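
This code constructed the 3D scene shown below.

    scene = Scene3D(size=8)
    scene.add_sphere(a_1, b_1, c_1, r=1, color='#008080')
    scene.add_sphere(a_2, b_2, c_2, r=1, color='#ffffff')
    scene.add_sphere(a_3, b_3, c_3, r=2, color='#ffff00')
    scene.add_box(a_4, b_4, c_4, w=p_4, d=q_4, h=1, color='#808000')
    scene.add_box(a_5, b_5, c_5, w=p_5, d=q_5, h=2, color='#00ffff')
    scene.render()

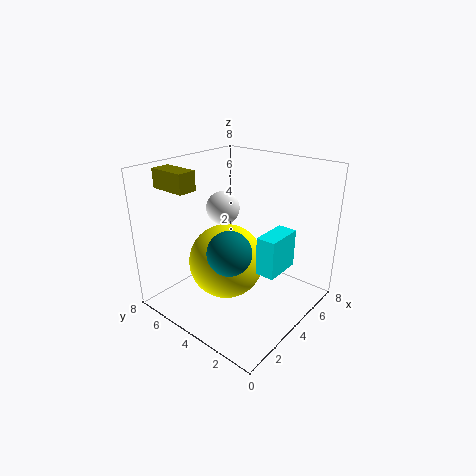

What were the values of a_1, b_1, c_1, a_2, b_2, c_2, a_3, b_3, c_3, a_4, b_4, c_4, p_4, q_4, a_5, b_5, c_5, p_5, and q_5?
a_1 = 1
b_1 = 2
c_1 = 5
a_2 = 5
b_2 = 6
c_2 = 5
a_3 = 3
b_3 = 4
c_3 = 3
a_4 = 1
b_4 = 5
c_4 = 7
p_4 = 1
q_4 = 2
a_5 = 3
b_5 = 1
c_5 = 3
p_5 = 2
q_5 = 1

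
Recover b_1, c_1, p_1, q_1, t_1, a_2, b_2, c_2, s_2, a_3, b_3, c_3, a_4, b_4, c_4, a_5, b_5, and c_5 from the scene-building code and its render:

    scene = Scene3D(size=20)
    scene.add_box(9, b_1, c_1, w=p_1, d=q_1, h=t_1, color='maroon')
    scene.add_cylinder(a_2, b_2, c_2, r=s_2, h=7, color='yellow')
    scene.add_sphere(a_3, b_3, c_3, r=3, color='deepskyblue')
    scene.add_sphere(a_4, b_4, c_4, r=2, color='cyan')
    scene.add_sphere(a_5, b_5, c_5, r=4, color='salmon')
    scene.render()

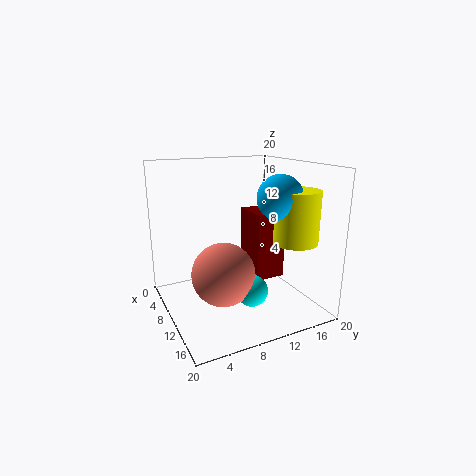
b_1 = 11, c_1 = 5, p_1 = 5, q_1 = 4, t_1 = 9, a_2 = 15, b_2 = 16, c_2 = 10, s_2 = 3, a_3 = 14, b_3 = 14, c_3 = 16, a_4 = 16, b_4 = 9, c_4 = 5, a_5 = 14, b_5 = 6, c_5 = 7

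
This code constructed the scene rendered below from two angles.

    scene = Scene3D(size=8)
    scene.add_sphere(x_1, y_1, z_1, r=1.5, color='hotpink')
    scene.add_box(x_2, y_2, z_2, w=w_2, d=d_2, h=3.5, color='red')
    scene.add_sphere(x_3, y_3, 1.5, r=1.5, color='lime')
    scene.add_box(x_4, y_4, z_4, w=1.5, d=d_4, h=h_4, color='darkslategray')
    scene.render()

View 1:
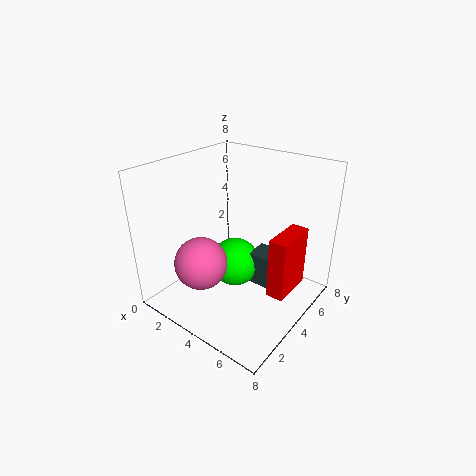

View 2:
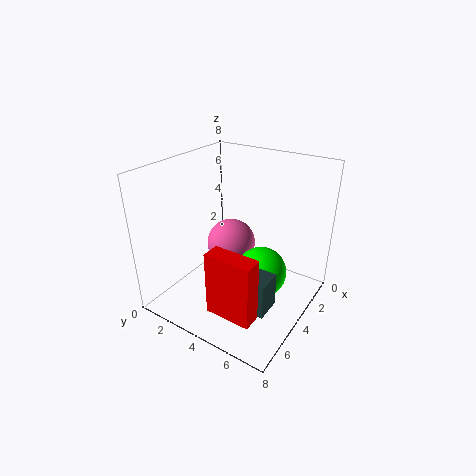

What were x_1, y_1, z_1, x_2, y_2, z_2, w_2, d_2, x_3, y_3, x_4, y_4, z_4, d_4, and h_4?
x_1 = 2.5
y_1 = 2.5
z_1 = 2.5
x_2 = 6
y_2 = 4
z_2 = 1
w_2 = 1
d_2 = 2.5
x_3 = 3
y_3 = 5
x_4 = 4
y_4 = 5
z_4 = 0.5
d_4 = 1.5
h_4 = 2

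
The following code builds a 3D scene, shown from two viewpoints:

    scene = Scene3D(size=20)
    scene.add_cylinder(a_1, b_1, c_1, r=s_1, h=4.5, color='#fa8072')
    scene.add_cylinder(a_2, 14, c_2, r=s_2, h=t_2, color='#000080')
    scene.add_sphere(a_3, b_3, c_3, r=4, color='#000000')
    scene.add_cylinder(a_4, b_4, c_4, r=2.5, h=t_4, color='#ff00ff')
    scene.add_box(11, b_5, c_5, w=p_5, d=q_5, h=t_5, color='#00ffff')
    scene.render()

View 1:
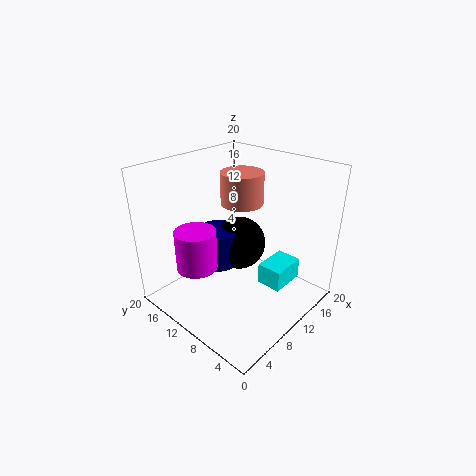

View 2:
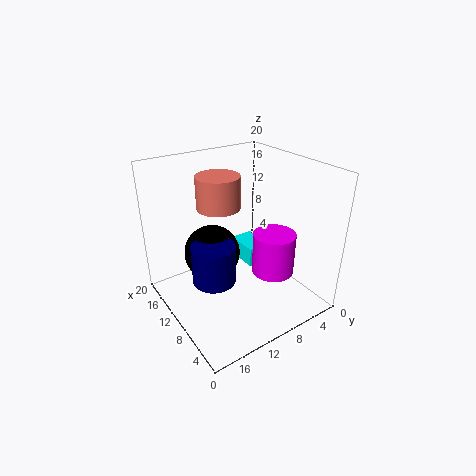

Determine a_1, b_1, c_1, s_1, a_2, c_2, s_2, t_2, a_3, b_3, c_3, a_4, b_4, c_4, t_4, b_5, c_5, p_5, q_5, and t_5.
a_1 = 12.5; b_1 = 11.5; c_1 = 14; s_1 = 3; a_2 = 10; c_2 = 4.5; s_2 = 3; t_2 = 5.5; a_3 = 13; b_3 = 12.5; c_3 = 7; a_4 = 2.5; b_4 = 10; c_4 = 9; t_4 = 5; b_5 = 3.5; c_5 = 3.5; p_5 = 5; q_5 = 3.5; t_5 = 3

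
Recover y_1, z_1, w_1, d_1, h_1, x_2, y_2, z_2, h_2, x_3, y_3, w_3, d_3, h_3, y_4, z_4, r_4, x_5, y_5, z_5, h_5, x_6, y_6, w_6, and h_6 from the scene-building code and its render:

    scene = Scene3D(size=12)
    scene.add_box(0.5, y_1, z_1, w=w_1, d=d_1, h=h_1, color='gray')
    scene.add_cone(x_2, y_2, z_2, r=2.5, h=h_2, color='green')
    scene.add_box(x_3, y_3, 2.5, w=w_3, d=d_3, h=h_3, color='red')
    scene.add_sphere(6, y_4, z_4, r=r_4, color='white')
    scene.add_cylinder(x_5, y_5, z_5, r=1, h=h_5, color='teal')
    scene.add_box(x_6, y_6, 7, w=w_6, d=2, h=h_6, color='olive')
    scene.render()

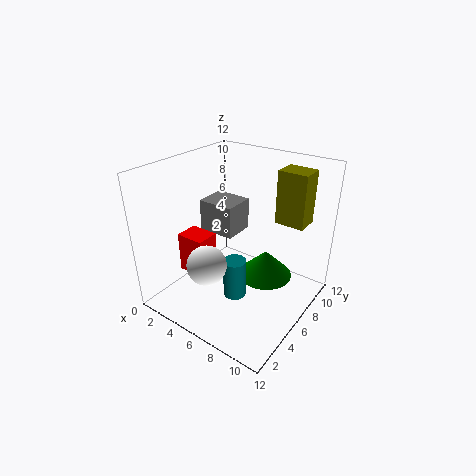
y_1 = 7.5, z_1 = 4.5, w_1 = 3.5, d_1 = 3, h_1 = 3, x_2 = 7, y_2 = 9, z_2 = 1, h_2 = 2.5, x_3 = 1.5, y_3 = 3.5, w_3 = 2.5, d_3 = 2, h_3 = 3.5, y_4 = 2, z_4 = 5.5, r_4 = 1.5, x_5 = 6, y_5 = 5.5, z_5 = 0.5, h_5 = 3.5, x_6 = 8, y_6 = 8.5, w_6 = 2.5, h_6 = 4.5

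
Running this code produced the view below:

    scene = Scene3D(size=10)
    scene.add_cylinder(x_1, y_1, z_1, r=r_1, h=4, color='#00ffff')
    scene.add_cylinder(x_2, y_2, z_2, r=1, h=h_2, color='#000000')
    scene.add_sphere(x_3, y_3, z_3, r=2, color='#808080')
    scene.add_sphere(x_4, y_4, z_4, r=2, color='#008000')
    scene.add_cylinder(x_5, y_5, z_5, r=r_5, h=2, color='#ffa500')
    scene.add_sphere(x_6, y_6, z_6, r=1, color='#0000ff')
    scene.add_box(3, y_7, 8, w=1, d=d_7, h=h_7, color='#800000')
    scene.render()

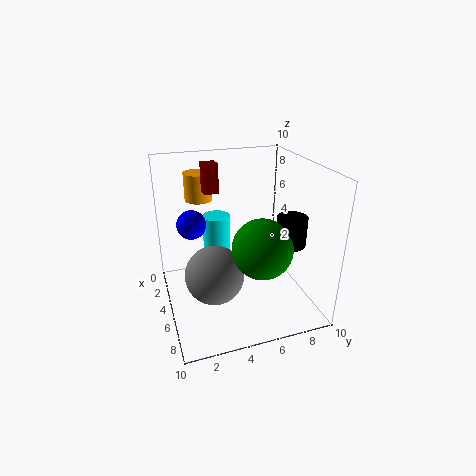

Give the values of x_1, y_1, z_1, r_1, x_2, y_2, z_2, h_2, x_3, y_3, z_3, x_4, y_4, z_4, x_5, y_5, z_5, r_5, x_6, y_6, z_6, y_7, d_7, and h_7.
x_1 = 3
y_1 = 4
z_1 = 2
r_1 = 1
x_2 = 7
y_2 = 8
z_2 = 5
h_2 = 2
x_3 = 6
y_3 = 3
z_3 = 3
x_4 = 7
y_4 = 6
z_4 = 5
x_5 = 2
y_5 = 3
z_5 = 7
r_5 = 1
x_6 = 4
y_6 = 2
z_6 = 6
y_7 = 3
d_7 = 1
h_7 = 2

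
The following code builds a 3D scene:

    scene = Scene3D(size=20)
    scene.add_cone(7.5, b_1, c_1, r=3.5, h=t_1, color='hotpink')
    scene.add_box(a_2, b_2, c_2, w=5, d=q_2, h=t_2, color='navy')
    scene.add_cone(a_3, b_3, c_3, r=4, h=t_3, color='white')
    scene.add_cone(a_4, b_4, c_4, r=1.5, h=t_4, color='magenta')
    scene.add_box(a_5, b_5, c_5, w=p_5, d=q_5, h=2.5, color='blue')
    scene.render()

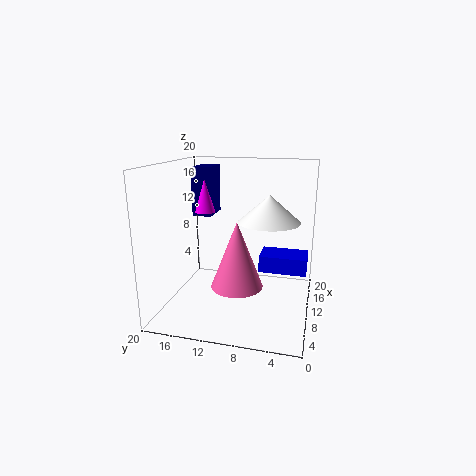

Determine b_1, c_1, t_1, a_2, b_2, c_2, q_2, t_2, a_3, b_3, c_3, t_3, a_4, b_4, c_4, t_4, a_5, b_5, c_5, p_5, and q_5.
b_1 = 9.5
c_1 = 4
t_1 = 9
a_2 = 14.5
b_2 = 15.5
c_2 = 11.5
q_2 = 3
t_2 = 7.5
a_3 = 8.5
b_3 = 5.5
c_3 = 13
t_3 = 3.5
a_4 = 13.5
b_4 = 16
c_4 = 12.5
t_4 = 5
a_5 = 12.5
b_5 = 0.5
c_5 = 4
p_5 = 4.5
q_5 = 7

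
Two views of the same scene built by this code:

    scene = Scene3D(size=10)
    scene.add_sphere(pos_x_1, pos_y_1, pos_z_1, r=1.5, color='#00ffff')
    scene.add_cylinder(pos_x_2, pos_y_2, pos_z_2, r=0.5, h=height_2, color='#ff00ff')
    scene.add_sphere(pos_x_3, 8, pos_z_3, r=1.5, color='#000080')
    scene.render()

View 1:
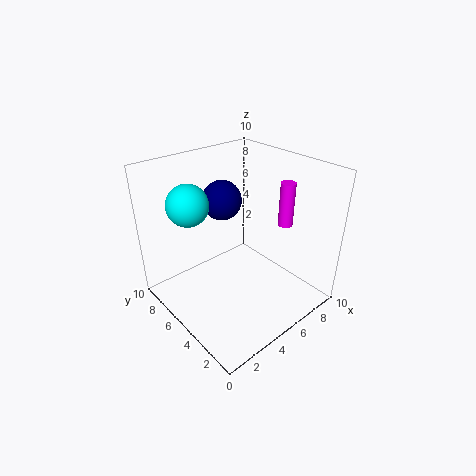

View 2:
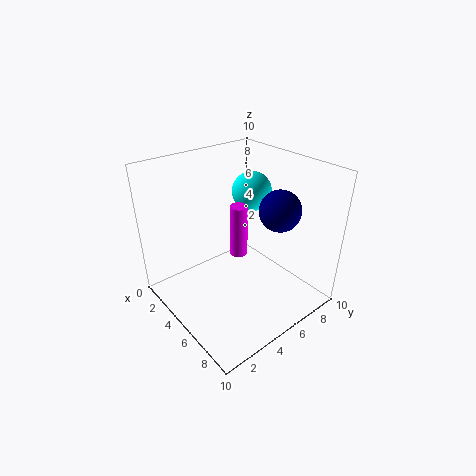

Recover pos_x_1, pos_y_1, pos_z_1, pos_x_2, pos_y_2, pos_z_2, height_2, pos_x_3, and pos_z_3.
pos_x_1 = 3; pos_y_1 = 8; pos_z_1 = 7; pos_x_2 = 7.5; pos_y_2 = 3; pos_z_2 = 6; height_2 = 3; pos_x_3 = 6; pos_z_3 = 6.5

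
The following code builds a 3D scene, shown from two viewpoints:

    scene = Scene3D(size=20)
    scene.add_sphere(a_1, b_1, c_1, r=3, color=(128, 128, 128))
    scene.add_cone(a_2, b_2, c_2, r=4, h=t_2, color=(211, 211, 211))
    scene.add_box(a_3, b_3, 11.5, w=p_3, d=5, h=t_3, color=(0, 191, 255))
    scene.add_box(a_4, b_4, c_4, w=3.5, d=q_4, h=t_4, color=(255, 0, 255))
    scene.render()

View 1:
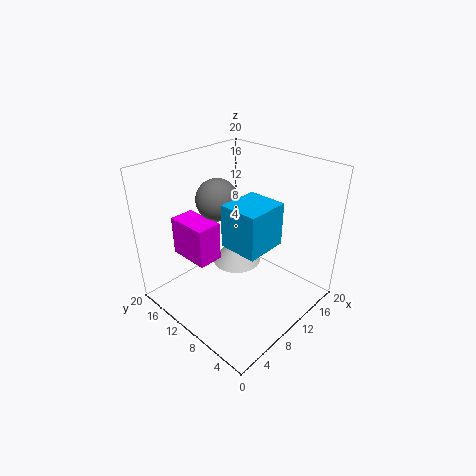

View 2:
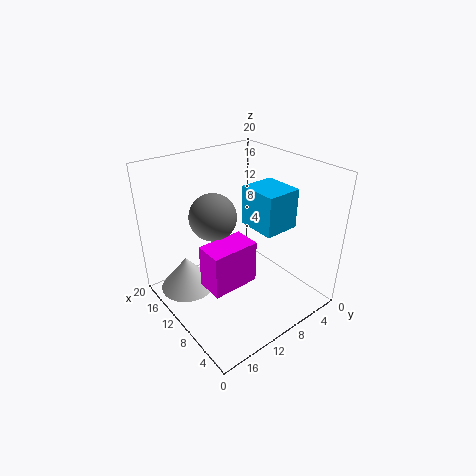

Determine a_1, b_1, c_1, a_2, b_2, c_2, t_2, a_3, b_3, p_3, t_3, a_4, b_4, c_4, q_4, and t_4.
a_1 = 10, b_1 = 14, c_1 = 14.5, a_2 = 15.5, b_2 = 15.5, c_2 = 1, t_2 = 5, a_3 = 5.5, b_3 = 3.5, p_3 = 5.5, t_3 = 5.5, a_4 = 4.5, b_4 = 11.5, c_4 = 7, q_4 = 6, t_4 = 5.5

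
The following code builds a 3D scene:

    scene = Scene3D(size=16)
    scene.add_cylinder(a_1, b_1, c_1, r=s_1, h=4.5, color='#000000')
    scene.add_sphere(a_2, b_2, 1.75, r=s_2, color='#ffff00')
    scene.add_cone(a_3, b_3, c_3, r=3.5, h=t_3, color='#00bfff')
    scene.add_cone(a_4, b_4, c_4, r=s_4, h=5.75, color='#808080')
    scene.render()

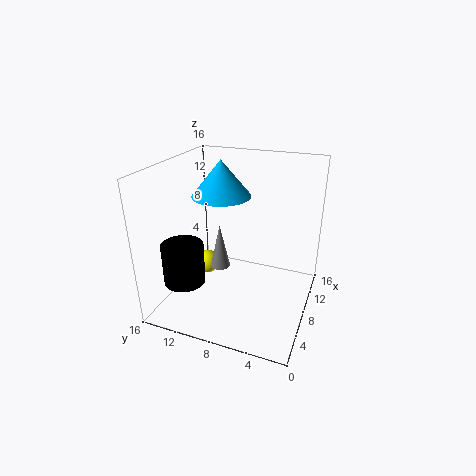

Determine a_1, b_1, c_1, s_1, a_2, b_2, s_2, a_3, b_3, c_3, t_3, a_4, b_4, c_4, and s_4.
a_1 = 4; b_1 = 12.75; c_1 = 3.75; s_1 = 2.25; a_2 = 11.5; b_2 = 13.75; s_2 = 1.5; a_3 = 11; b_3 = 11.25; c_3 = 11.5; t_3 = 4.25; a_4 = 11.25; b_4 = 11.75; c_4 = 1.75; s_4 = 1.25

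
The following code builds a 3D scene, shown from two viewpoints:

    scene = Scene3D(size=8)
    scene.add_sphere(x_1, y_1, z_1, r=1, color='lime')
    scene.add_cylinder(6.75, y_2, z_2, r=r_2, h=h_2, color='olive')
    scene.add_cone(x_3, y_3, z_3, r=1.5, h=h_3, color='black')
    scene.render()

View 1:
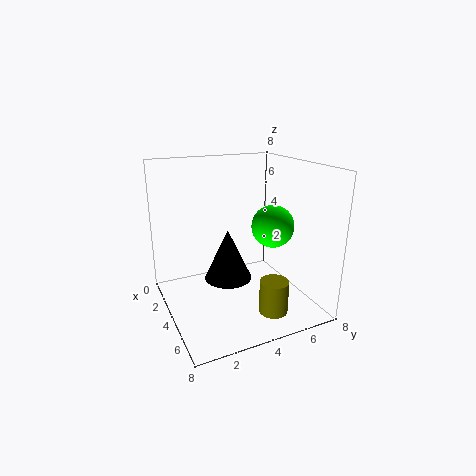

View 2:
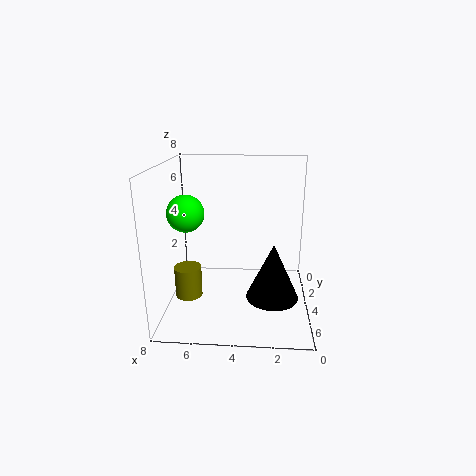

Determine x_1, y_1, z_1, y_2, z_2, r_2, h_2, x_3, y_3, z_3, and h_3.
x_1 = 6.75; y_1 = 4.5; z_1 = 5.5; y_2 = 4.75; z_2 = 0.75; r_2 = 0.75; h_2 = 1.75; x_3 = 2; y_3 = 4.25; z_3 = 0.5; h_3 = 3.25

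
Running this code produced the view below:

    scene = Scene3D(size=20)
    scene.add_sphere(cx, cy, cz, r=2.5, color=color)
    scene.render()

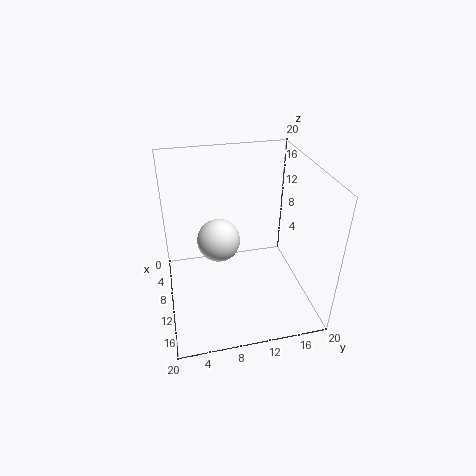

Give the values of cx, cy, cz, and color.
cx = 15
cy = 6.5
cz = 13.5
color = 'white'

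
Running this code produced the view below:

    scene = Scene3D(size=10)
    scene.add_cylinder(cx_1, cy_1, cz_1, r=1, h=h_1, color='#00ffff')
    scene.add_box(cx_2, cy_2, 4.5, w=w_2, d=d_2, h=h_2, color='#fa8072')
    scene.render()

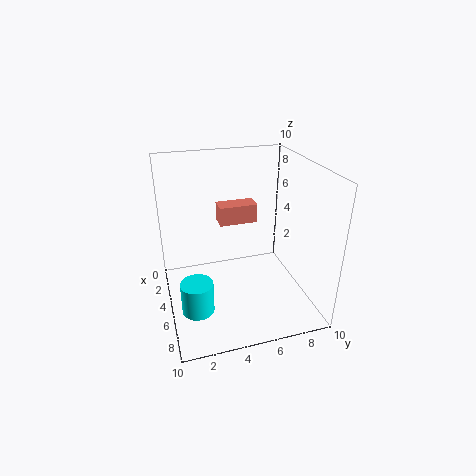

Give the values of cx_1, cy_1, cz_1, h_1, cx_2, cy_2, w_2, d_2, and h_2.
cx_1 = 8
cy_1 = 1.5
cz_1 = 2
h_1 = 2
cx_2 = 0.5
cy_2 = 4.5
w_2 = 1.5
d_2 = 3
h_2 = 1.5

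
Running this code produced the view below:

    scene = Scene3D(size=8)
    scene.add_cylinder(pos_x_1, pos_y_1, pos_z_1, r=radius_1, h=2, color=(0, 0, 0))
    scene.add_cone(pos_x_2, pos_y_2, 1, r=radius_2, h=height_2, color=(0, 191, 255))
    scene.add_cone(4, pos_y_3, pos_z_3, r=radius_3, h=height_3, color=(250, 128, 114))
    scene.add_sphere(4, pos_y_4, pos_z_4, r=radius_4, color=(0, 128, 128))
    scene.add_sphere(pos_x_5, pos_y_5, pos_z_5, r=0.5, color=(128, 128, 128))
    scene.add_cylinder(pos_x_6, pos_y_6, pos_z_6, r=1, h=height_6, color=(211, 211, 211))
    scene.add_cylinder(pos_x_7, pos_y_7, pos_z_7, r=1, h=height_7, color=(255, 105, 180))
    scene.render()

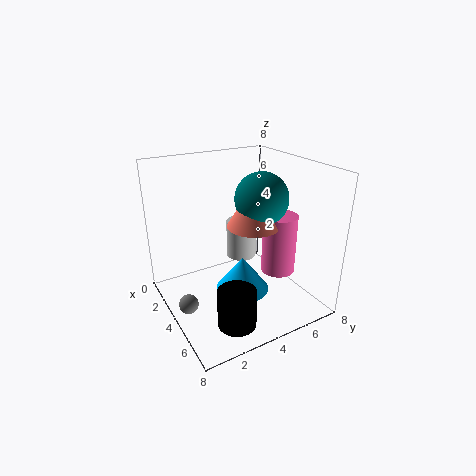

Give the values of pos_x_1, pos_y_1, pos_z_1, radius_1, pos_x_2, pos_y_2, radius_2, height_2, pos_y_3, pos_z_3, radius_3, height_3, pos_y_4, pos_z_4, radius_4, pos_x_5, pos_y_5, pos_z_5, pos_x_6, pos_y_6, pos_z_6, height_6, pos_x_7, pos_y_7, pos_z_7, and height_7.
pos_x_1 = 6.5, pos_y_1 = 2.5, pos_z_1 = 0.5, radius_1 = 1, pos_x_2 = 4.5, pos_y_2 = 4, radius_2 = 1.5, height_2 = 2, pos_y_3 = 5, pos_z_3 = 4.5, radius_3 = 1.5, height_3 = 2.5, pos_y_4 = 5.5, pos_z_4 = 6, radius_4 = 1.5, pos_x_5 = 5, pos_y_5 = 0.5, pos_z_5 = 1.5, pos_x_6 = 1, pos_y_6 = 6, pos_z_6 = 1, height_6 = 2.5, pos_x_7 = 4.5, pos_y_7 = 6.5, pos_z_7 = 1.5, height_7 = 3.5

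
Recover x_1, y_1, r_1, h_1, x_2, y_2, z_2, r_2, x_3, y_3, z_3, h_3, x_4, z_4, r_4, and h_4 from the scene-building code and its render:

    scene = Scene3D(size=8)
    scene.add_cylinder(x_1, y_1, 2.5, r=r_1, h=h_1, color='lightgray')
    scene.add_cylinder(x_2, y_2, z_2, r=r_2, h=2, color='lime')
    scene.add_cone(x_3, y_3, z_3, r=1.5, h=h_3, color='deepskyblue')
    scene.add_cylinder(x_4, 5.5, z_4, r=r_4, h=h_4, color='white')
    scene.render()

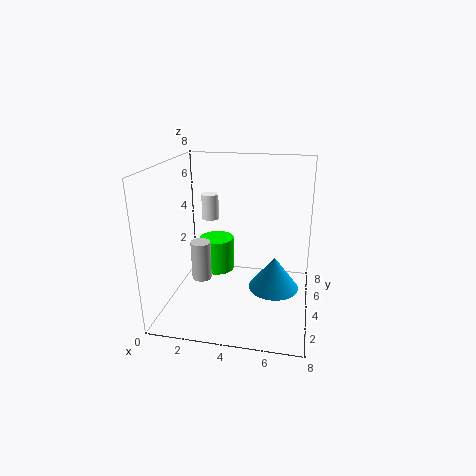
x_1 = 2.5, y_1 = 2, r_1 = 0.5, h_1 = 2, x_2 = 2.5, y_2 = 5, z_2 = 1.5, r_2 = 1, x_3 = 6, y_3 = 5, z_3 = 0.5, h_3 = 2, x_4 = 2, z_4 = 4.5, r_4 = 0.5, h_4 = 1.5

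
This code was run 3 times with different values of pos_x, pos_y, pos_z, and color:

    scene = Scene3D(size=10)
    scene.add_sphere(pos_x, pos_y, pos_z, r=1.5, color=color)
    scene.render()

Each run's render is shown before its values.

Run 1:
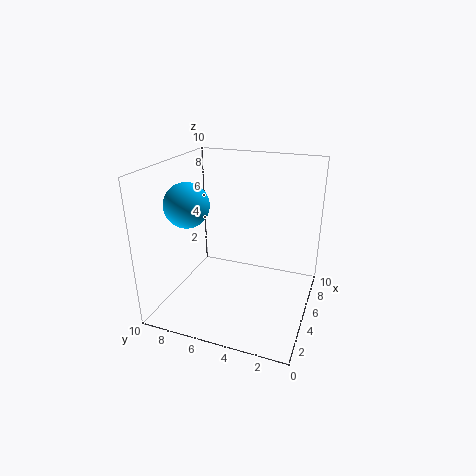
pos_x = 3.5, pos_y = 8, pos_z = 7.5, color = 'deepskyblue'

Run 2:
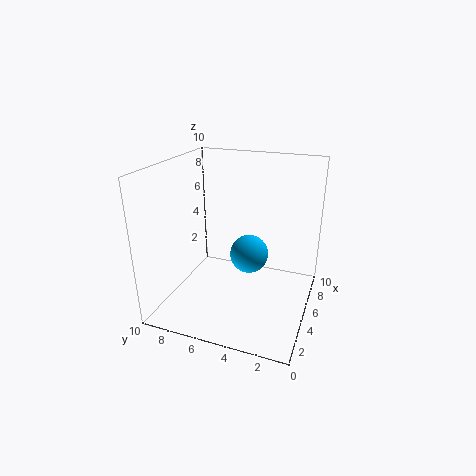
pos_x = 7.5, pos_y = 5, pos_z = 2.5, color = 'deepskyblue'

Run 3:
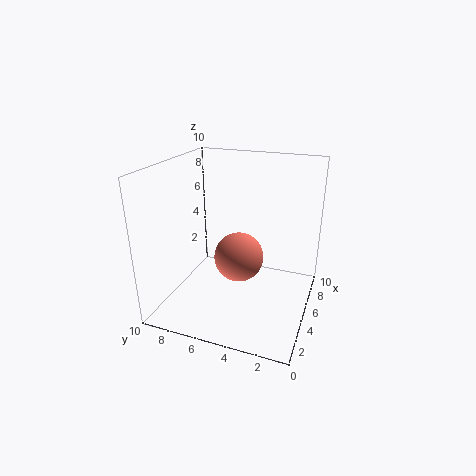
pos_x = 2.5, pos_y = 4, pos_z = 5, color = 'salmon'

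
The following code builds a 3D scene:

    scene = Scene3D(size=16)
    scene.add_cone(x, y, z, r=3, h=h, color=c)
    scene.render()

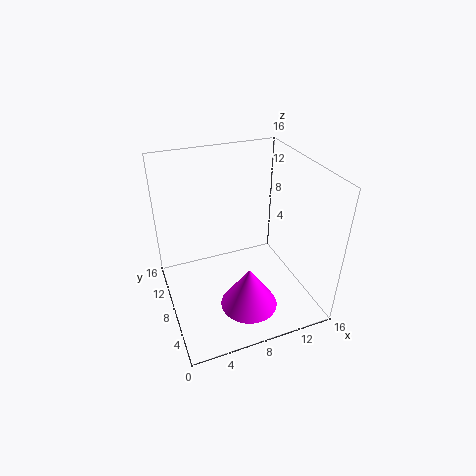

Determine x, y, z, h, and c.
x = 7.5; y = 3.5; z = 2.5; h = 4.5; c = 'magenta'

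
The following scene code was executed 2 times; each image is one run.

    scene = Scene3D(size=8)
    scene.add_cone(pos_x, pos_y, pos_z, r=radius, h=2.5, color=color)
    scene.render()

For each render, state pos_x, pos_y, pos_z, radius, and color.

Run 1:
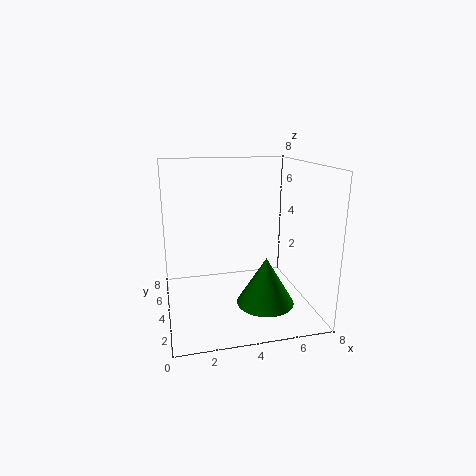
pos_x = 5
pos_y = 2
pos_z = 1
radius = 1.5
color = 'green'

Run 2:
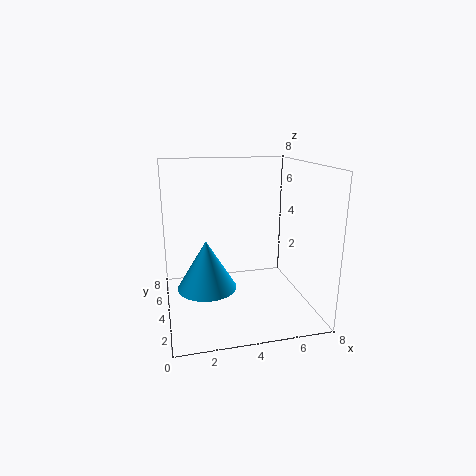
pos_x = 2
pos_y = 2.5
pos_z = 2
radius = 1.5
color = 'deepskyblue'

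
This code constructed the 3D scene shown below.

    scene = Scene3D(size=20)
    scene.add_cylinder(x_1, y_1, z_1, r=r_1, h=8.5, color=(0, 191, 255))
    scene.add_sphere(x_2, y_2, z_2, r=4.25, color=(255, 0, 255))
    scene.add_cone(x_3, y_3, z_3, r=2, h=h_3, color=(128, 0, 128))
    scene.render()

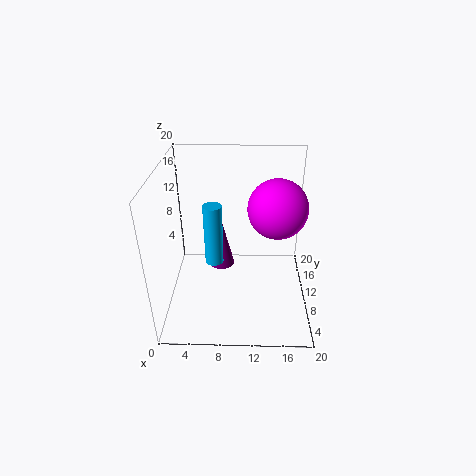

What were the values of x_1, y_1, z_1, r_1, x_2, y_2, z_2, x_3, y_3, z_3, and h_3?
x_1 = 6.75; y_1 = 8.75; z_1 = 7; r_1 = 1.25; x_2 = 15.5; y_2 = 12.5; z_2 = 13.25; x_3 = 7.25; y_3 = 14.25; z_3 = 2.75; h_3 = 8.25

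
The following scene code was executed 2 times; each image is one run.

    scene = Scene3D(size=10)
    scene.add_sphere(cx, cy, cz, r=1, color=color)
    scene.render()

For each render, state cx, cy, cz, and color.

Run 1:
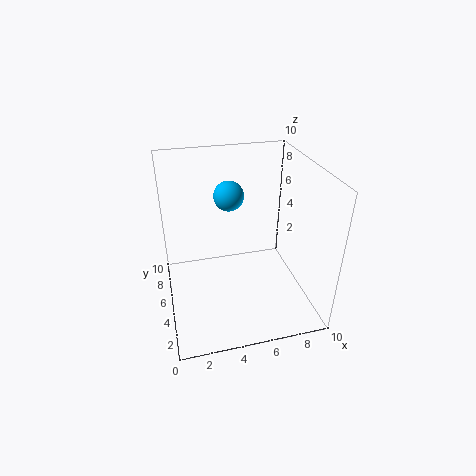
cx = 4.5, cy = 5.5, cz = 8, color = 'deepskyblue'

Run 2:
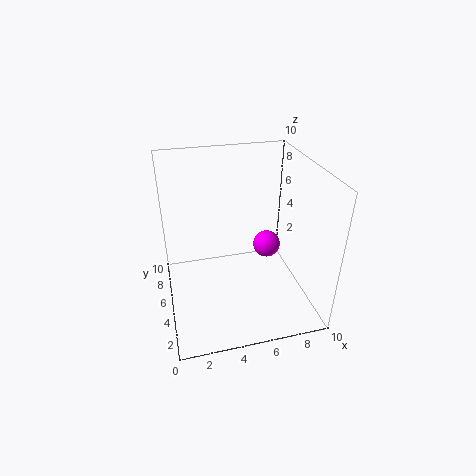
cx = 7.5, cy = 6, cz = 3.5, color = 'magenta'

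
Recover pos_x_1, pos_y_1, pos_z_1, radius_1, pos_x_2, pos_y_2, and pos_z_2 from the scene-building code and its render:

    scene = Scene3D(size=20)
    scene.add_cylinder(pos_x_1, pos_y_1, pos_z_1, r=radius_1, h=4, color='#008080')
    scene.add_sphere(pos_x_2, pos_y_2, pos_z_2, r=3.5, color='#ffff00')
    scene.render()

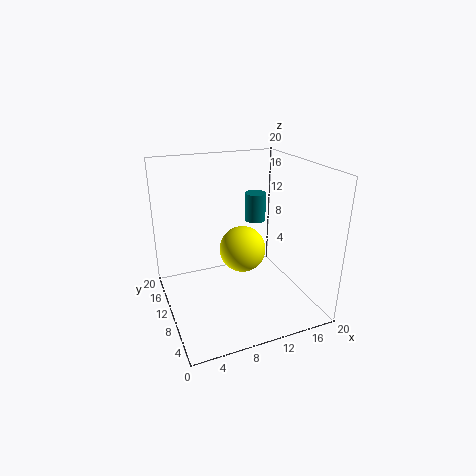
pos_x_1 = 13.5; pos_y_1 = 12; pos_z_1 = 11.5; radius_1 = 1.5; pos_x_2 = 12; pos_y_2 = 13; pos_z_2 = 6.5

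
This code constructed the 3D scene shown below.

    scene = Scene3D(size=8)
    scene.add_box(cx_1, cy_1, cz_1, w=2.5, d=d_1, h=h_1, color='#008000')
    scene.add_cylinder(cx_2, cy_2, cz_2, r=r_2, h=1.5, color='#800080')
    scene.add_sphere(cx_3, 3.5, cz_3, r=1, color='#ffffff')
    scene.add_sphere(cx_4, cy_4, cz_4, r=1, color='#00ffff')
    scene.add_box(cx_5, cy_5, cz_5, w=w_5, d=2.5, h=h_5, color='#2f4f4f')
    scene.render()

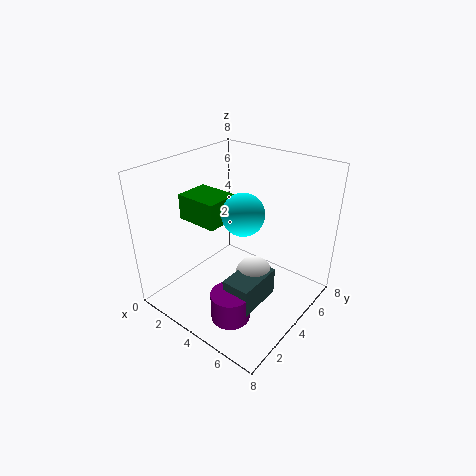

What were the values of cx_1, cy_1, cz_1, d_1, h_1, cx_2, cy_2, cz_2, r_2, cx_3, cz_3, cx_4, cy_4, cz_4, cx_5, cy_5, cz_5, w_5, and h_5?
cx_1 = 0.5, cy_1 = 3, cz_1 = 4.5, d_1 = 2, h_1 = 1.5, cx_2 = 5.5, cy_2 = 1.5, cz_2 = 1, r_2 = 1, cx_3 = 5.5, cz_3 = 2.5, cx_4 = 5.5, cy_4 = 2.5, cz_4 = 6.5, cx_5 = 5, cy_5 = 1.5, cz_5 = 1.5, w_5 = 1.5, h_5 = 1.5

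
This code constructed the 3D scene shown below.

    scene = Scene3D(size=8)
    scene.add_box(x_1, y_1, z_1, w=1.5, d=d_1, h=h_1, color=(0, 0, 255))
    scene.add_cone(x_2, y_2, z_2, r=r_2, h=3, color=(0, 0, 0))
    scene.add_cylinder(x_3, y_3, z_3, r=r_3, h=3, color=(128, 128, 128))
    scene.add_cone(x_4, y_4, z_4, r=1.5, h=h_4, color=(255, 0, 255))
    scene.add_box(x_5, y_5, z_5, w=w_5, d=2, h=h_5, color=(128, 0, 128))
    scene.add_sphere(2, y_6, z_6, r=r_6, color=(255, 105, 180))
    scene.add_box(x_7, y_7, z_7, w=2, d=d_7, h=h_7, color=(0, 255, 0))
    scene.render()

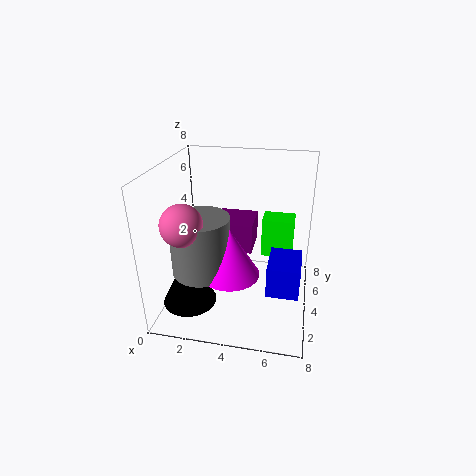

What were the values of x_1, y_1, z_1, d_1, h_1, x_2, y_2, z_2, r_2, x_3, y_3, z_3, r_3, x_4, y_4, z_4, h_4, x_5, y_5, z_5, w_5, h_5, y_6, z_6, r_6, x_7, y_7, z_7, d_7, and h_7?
x_1 = 6, y_1 = 0.5, z_1 = 3, d_1 = 2, h_1 = 1.5, x_2 = 1.5, y_2 = 2.5, z_2 = 0.5, r_2 = 1.5, x_3 = 2.5, y_3 = 2, z_3 = 3, r_3 = 1.5, x_4 = 4, y_4 = 2, z_4 = 3, h_4 = 2.5, x_5 = 3, y_5 = 2.5, z_5 = 4, w_5 = 2, h_5 = 1.5, y_6 = 1, z_6 = 6, r_6 = 1, x_7 = 5, y_7 = 6.5, z_7 = 1.5, d_7 = 1.5, h_7 = 2.5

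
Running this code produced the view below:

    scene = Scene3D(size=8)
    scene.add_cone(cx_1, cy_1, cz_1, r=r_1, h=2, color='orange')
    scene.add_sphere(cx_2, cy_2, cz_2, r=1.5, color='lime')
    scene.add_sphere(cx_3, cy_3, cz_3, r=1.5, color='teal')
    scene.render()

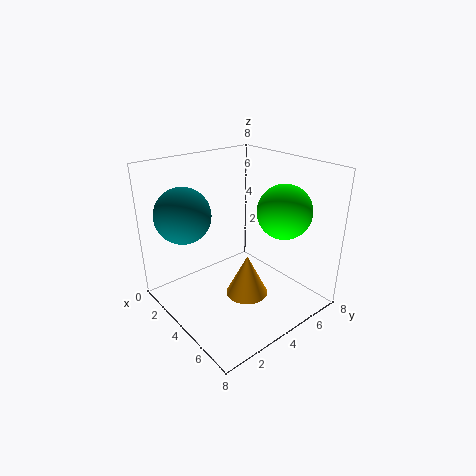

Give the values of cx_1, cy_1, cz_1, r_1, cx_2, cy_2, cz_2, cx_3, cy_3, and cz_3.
cx_1 = 6.5; cy_1 = 2.5; cz_1 = 2.5; r_1 = 1; cx_2 = 5.5; cy_2 = 6; cz_2 = 5.5; cx_3 = 2.5; cy_3 = 1.5; cz_3 = 5.5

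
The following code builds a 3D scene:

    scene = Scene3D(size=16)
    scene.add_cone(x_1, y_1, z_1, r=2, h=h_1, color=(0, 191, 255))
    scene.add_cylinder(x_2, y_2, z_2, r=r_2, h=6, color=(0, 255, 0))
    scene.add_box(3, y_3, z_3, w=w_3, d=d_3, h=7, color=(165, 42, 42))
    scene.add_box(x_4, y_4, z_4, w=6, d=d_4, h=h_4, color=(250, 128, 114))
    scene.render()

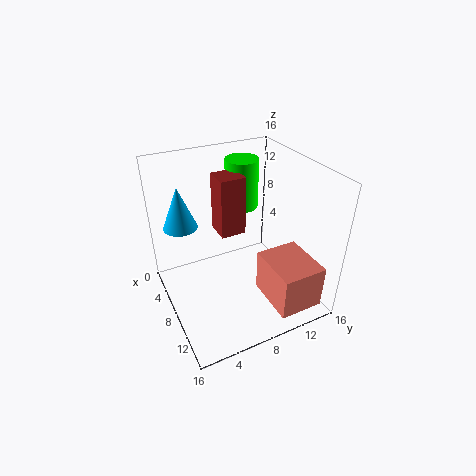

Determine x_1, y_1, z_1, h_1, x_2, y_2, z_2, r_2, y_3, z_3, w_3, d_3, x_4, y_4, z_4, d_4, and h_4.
x_1 = 3; y_1 = 3; z_1 = 8; h_1 = 5; x_2 = 3; y_2 = 11; z_2 = 9; r_2 = 2; y_3 = 7; z_3 = 7; w_3 = 3; d_3 = 3; x_4 = 9; y_4 = 10; z_4 = 1; d_4 = 5; h_4 = 5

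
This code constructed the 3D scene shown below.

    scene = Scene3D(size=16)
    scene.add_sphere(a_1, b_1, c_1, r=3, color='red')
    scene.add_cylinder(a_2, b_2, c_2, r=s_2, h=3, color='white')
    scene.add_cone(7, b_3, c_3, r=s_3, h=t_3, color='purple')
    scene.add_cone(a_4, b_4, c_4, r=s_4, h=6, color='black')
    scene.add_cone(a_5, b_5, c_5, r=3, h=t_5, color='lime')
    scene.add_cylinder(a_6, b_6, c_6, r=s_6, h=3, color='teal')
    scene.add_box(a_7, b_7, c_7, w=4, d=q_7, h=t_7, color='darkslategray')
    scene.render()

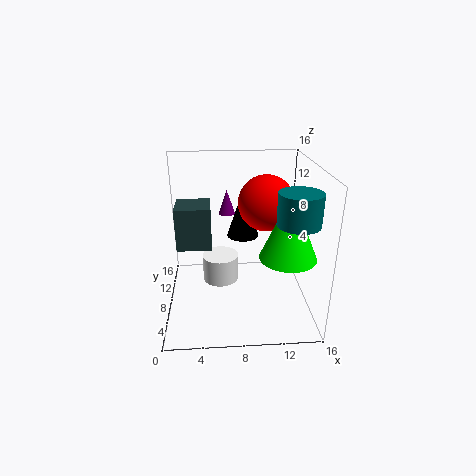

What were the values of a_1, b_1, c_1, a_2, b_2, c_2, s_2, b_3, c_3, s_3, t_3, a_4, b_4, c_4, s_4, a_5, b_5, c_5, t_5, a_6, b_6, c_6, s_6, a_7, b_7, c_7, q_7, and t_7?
a_1 = 11, b_1 = 8, c_1 = 12, a_2 = 6, b_2 = 8, c_2 = 3, s_2 = 2, b_3 = 13, c_3 = 9, s_3 = 1, t_3 = 3, a_4 = 9, b_4 = 13, c_4 = 6, s_4 = 2, a_5 = 13, b_5 = 5, c_5 = 7, t_5 = 7, a_6 = 13, b_6 = 2, c_6 = 12, s_6 = 2, a_7 = 1, b_7 = 9, c_7 = 6, q_7 = 4, t_7 = 5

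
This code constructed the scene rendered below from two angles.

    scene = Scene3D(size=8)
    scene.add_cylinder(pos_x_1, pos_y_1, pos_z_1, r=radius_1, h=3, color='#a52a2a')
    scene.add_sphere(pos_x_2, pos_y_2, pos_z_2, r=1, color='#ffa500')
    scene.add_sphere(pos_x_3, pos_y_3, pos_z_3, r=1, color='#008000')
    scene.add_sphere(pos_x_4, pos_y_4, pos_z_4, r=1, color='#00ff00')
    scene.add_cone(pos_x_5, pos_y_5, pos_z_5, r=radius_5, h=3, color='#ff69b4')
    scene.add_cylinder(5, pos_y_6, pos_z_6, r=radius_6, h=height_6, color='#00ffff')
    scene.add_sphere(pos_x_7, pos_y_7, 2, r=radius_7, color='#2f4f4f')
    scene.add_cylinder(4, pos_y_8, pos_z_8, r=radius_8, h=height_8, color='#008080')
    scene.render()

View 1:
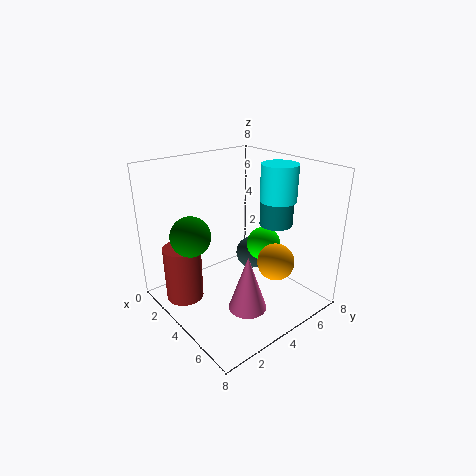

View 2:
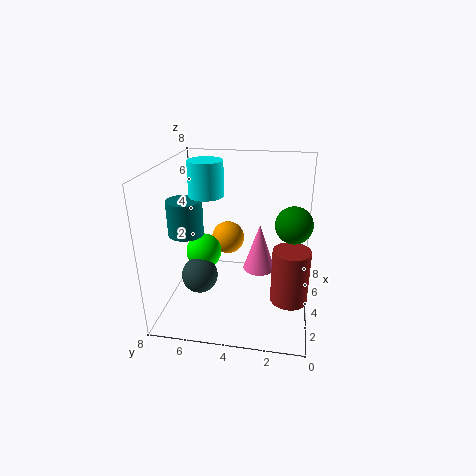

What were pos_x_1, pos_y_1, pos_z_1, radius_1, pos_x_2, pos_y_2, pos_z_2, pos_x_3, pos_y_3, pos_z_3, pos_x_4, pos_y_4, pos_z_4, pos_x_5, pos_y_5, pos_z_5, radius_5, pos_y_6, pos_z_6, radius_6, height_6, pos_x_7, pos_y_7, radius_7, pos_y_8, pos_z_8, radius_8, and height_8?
pos_x_1 = 3; pos_y_1 = 1; pos_z_1 = 1; radius_1 = 1; pos_x_2 = 6; pos_y_2 = 5; pos_z_2 = 3; pos_x_3 = 4; pos_y_3 = 1; pos_z_3 = 5; pos_x_4 = 4; pos_y_4 = 6; pos_z_4 = 3; pos_x_5 = 6; pos_y_5 = 3; pos_z_5 = 1; radius_5 = 1; pos_y_6 = 6; pos_z_6 = 6; radius_6 = 1; height_6 = 2; pos_x_7 = 3; pos_y_7 = 6; radius_7 = 1; pos_y_8 = 7; pos_z_8 = 4; radius_8 = 1; height_8 = 2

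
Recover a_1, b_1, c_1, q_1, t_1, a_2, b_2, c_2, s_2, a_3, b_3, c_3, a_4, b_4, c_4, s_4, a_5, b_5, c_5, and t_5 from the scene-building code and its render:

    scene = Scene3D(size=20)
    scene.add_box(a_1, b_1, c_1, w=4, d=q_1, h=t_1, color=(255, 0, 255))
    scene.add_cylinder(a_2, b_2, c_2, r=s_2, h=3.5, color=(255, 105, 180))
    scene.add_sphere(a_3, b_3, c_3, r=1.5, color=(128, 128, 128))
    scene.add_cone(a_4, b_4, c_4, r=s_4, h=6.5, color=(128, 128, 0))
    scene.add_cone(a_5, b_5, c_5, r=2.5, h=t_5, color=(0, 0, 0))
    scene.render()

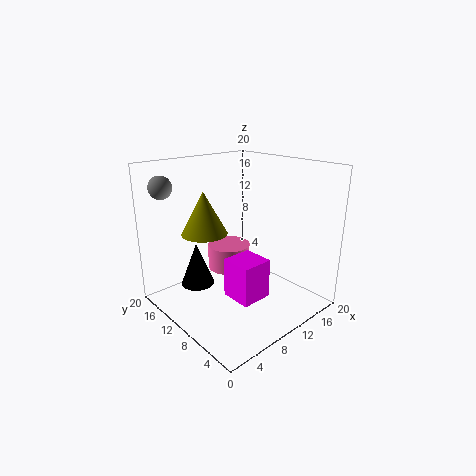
a_1 = 5, b_1 = 3, c_1 = 4.5, q_1 = 4, t_1 = 5, a_2 = 10, b_2 = 12, c_2 = 5, s_2 = 3, a_3 = 1.5, b_3 = 15, c_3 = 17.5, a_4 = 9, b_4 = 16.5, c_4 = 9, s_4 = 3.5, a_5 = 7, b_5 = 16, c_5 = 1.5, t_5 = 6.5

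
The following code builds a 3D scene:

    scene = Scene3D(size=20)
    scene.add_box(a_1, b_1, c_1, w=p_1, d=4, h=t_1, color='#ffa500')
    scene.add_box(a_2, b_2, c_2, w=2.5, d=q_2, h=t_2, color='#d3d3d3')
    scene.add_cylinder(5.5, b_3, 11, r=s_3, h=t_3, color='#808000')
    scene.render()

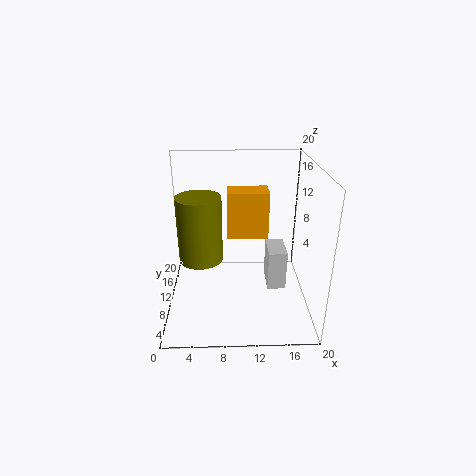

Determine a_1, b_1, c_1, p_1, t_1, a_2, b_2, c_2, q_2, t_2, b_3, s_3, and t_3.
a_1 = 8.5; b_1 = 15.5; c_1 = 7; p_1 = 6.5; t_1 = 7.5; a_2 = 14; b_2 = 7; c_2 = 3.5; q_2 = 4.5; t_2 = 5.5; b_3 = 3; s_3 = 2.5; t_3 = 7.5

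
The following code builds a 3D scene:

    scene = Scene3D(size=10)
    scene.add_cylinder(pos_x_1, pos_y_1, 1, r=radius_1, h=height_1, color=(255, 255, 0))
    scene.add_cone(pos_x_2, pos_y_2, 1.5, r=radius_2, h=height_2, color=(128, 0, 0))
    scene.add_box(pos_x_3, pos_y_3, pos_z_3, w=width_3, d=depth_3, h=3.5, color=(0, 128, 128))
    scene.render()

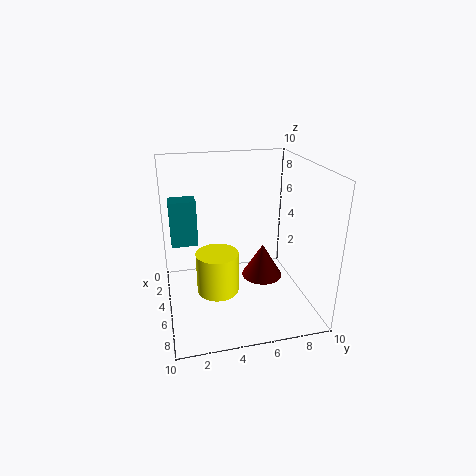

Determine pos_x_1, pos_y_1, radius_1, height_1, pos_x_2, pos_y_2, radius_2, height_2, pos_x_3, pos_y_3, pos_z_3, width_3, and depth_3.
pos_x_1 = 5, pos_y_1 = 3.5, radius_1 = 1.5, height_1 = 3, pos_x_2 = 4.5, pos_y_2 = 7, radius_2 = 1.5, height_2 = 2.5, pos_x_3 = 1, pos_y_3 = 0.5, pos_z_3 = 3.5, width_3 = 1.5, depth_3 = 2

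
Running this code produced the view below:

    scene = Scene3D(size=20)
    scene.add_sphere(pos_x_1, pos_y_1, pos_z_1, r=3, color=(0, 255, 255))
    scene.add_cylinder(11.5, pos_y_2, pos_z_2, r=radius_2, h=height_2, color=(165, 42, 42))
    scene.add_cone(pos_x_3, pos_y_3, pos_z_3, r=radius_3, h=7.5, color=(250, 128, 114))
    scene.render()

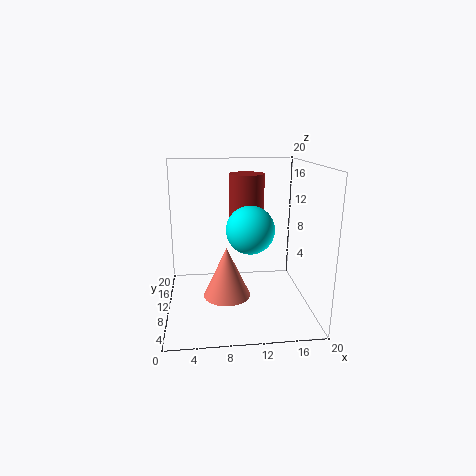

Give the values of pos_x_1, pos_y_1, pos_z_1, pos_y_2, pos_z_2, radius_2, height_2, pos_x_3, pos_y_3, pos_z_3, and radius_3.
pos_x_1 = 11
pos_y_1 = 5.5
pos_z_1 = 12.5
pos_y_2 = 12.5
pos_z_2 = 12
radius_2 = 2.5
height_2 = 6.5
pos_x_3 = 8.5
pos_y_3 = 11.5
pos_z_3 = 0.5
radius_3 = 3.5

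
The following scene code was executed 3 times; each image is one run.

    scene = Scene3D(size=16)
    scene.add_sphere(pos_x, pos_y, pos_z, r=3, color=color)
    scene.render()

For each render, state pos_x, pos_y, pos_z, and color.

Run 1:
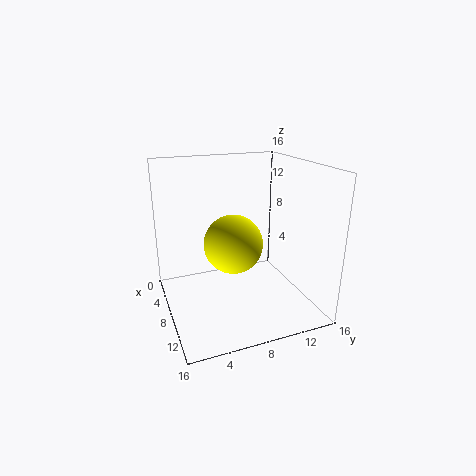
pos_x = 10.5
pos_y = 6.5
pos_z = 8.5
color = 'yellow'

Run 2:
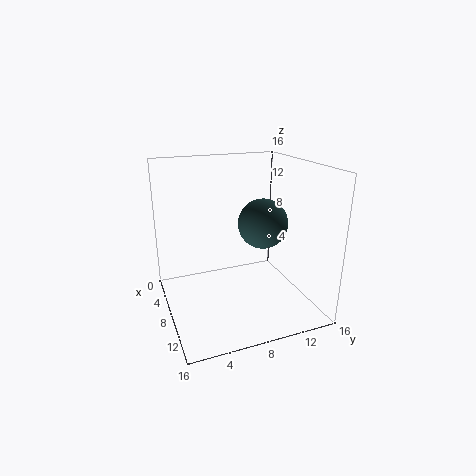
pos_x = 6
pos_y = 12
pos_z = 8.5
color = 'darkslategray'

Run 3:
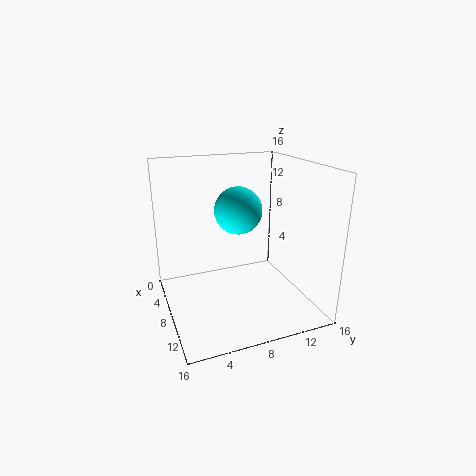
pos_x = 3
pos_y = 10
pos_z = 9.5
color = 'cyan'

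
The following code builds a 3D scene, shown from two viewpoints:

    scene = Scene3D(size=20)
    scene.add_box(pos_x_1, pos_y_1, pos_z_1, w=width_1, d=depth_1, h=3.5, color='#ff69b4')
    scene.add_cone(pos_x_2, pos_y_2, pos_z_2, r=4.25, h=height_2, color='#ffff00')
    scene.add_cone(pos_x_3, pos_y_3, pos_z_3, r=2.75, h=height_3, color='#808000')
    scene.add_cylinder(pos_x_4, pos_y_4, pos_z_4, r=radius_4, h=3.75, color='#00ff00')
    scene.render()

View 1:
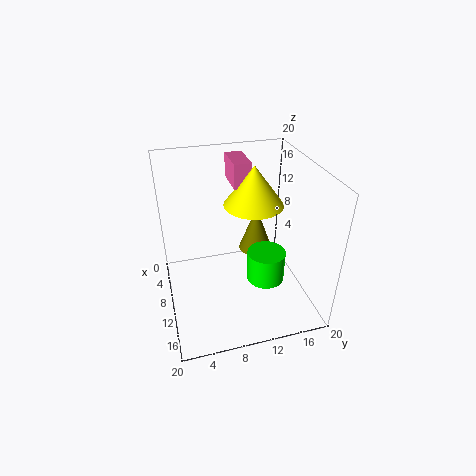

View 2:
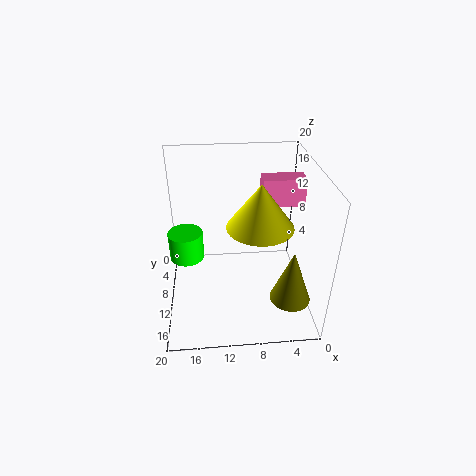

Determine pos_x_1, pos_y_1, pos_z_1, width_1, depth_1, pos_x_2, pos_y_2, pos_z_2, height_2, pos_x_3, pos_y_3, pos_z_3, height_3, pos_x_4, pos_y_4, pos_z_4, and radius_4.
pos_x_1 = 2, pos_y_1 = 10.25, pos_z_1 = 16, width_1 = 5.25, depth_1 = 2.5, pos_x_2 = 7.5, pos_y_2 = 13, pos_z_2 = 13.5, height_2 = 5.75, pos_x_3 = 3.25, pos_y_3 = 15, pos_z_3 = 3, height_3 = 7.5, pos_x_4 = 17, pos_y_4 = 11.5, pos_z_4 = 8.5, radius_4 = 2.25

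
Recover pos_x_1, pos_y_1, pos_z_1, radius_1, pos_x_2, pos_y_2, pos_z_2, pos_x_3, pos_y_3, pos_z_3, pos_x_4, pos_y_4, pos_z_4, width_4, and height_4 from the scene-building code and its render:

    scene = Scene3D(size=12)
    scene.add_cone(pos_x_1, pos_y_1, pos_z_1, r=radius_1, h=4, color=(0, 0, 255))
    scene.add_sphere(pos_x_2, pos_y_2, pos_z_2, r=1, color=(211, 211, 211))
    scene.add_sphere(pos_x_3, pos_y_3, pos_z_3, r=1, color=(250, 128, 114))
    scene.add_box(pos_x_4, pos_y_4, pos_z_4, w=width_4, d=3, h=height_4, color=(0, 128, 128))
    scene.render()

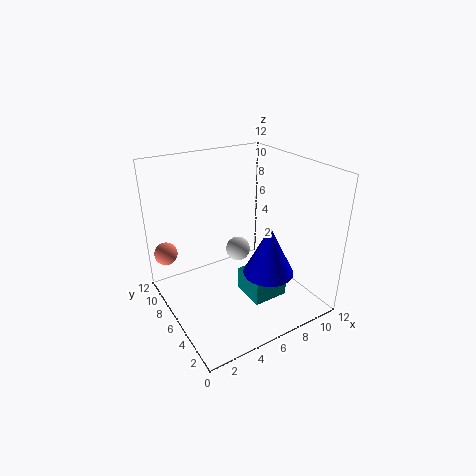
pos_x_1 = 7, pos_y_1 = 3, pos_z_1 = 4, radius_1 = 2, pos_x_2 = 6, pos_y_2 = 6, pos_z_2 = 5, pos_x_3 = 1, pos_y_3 = 10, pos_z_3 = 4, pos_x_4 = 6, pos_y_4 = 3, pos_z_4 = 1, width_4 = 3, height_4 = 2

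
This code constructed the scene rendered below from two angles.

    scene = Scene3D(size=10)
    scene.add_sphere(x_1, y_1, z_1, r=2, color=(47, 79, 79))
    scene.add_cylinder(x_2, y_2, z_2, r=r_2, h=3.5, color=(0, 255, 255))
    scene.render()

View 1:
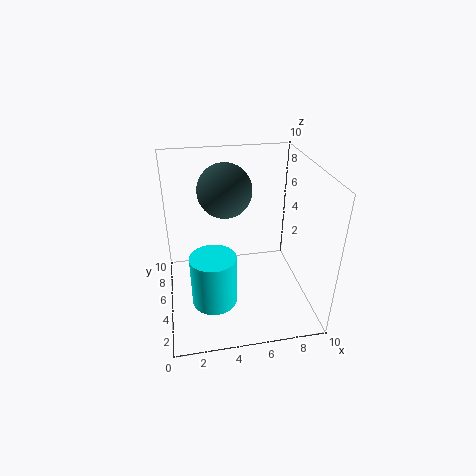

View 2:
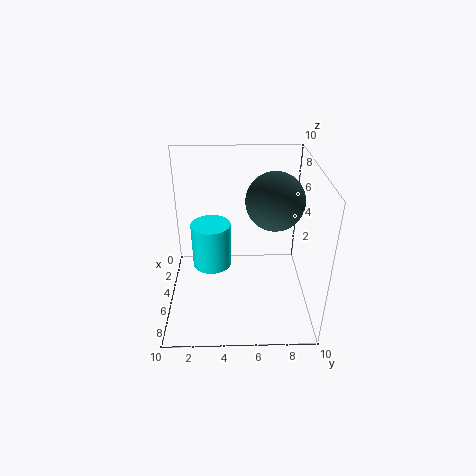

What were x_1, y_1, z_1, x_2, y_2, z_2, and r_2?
x_1 = 4.5, y_1 = 7.5, z_1 = 7.5, x_2 = 3, y_2 = 3, z_2 = 1.5, r_2 = 1.5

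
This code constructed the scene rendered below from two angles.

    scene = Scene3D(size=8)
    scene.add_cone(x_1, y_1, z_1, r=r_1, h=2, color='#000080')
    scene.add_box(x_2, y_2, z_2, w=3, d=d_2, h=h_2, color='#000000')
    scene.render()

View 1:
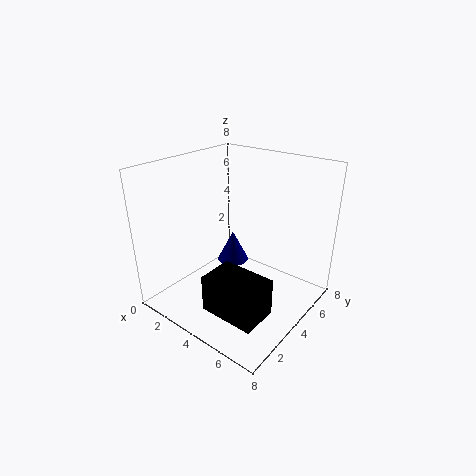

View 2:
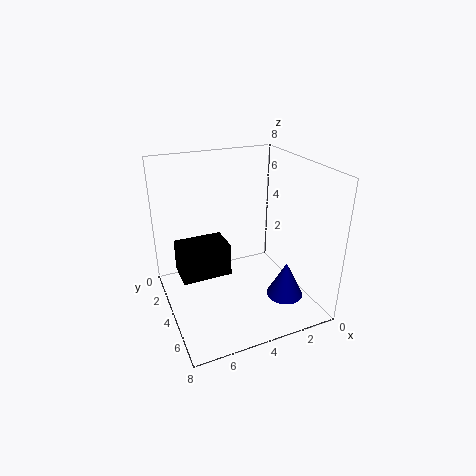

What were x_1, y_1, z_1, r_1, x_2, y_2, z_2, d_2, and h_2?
x_1 = 2; y_1 = 6; z_1 = 1; r_1 = 1; x_2 = 4; y_2 = 1; z_2 = 1; d_2 = 2; h_2 = 2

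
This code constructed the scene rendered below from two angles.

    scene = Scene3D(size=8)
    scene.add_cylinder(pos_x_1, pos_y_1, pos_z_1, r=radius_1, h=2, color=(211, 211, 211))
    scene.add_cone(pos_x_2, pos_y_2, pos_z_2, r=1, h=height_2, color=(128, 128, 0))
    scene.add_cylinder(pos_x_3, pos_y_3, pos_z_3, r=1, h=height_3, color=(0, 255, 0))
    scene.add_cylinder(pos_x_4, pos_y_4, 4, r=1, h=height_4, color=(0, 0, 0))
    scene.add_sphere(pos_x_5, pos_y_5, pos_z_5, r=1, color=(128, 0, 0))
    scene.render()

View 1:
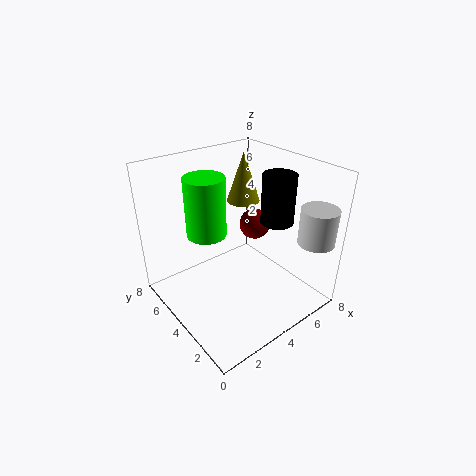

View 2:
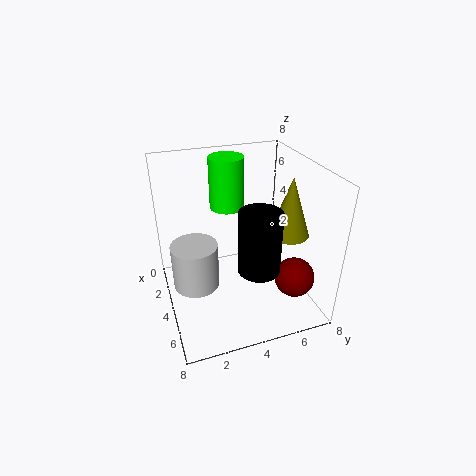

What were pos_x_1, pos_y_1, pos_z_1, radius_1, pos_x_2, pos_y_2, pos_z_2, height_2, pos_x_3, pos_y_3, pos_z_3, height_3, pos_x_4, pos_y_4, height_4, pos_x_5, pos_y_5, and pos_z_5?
pos_x_1 = 7; pos_y_1 = 1; pos_z_1 = 4; radius_1 = 1; pos_x_2 = 6; pos_y_2 = 6; pos_z_2 = 5; height_2 = 3; pos_x_3 = 2; pos_y_3 = 4; pos_z_3 = 5; height_3 = 3; pos_x_4 = 7; pos_y_4 = 4; height_4 = 3; pos_x_5 = 7; pos_y_5 = 6; pos_z_5 = 3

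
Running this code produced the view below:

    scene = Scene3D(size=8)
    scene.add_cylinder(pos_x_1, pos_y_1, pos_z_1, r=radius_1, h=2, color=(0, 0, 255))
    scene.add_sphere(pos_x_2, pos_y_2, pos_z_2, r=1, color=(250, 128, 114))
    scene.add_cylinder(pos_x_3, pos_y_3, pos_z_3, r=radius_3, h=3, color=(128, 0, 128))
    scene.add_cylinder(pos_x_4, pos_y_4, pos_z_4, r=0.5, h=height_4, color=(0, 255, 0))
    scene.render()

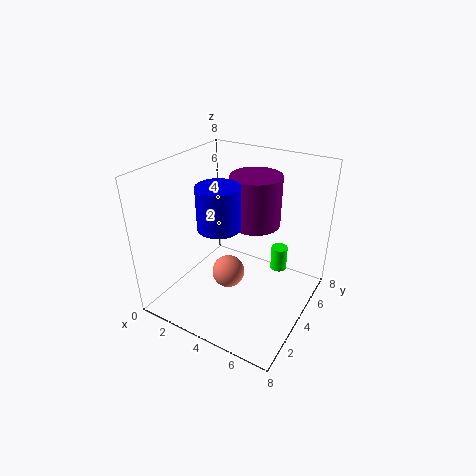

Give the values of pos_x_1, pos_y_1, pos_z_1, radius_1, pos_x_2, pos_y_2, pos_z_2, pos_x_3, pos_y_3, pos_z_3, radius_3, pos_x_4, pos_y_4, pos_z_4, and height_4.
pos_x_1 = 4.5, pos_y_1 = 1.5, pos_z_1 = 6, radius_1 = 1, pos_x_2 = 3, pos_y_2 = 4.5, pos_z_2 = 1, pos_x_3 = 4, pos_y_3 = 6, pos_z_3 = 4, radius_3 = 1.5, pos_x_4 = 5.5, pos_y_4 = 6.5, pos_z_4 = 1, height_4 = 1.5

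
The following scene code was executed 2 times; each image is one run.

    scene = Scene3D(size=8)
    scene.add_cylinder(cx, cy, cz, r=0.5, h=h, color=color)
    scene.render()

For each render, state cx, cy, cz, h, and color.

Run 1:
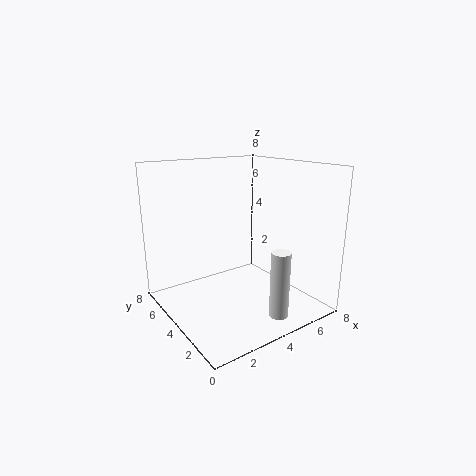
cx = 4.5
cy = 1
cz = 0.5
h = 3.5
color = 'white'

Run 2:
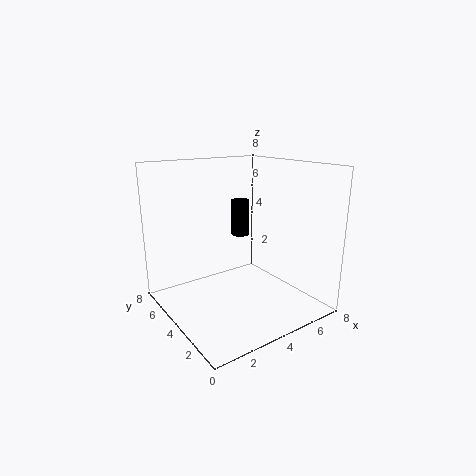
cx = 4.5
cy = 4.5
cz = 4
h = 2
color = 'black'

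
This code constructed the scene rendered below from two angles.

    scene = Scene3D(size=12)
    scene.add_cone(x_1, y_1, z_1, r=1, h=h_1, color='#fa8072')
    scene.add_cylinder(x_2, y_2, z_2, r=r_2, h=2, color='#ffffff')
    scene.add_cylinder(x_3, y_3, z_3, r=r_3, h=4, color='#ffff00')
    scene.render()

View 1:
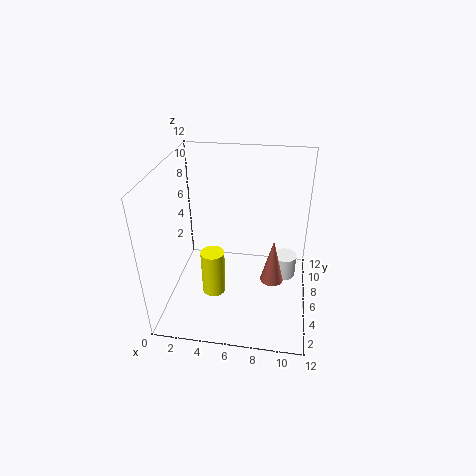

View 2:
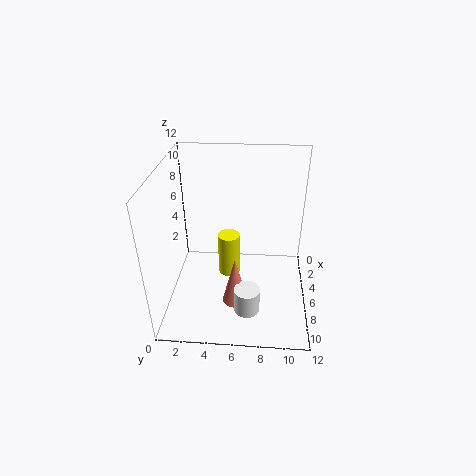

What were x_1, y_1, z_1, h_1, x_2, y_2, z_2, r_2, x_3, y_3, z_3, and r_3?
x_1 = 9
y_1 = 6
z_1 = 2
h_1 = 4
x_2 = 10
y_2 = 7
z_2 = 2
r_2 = 1
x_3 = 4
y_3 = 5
z_3 = 1
r_3 = 1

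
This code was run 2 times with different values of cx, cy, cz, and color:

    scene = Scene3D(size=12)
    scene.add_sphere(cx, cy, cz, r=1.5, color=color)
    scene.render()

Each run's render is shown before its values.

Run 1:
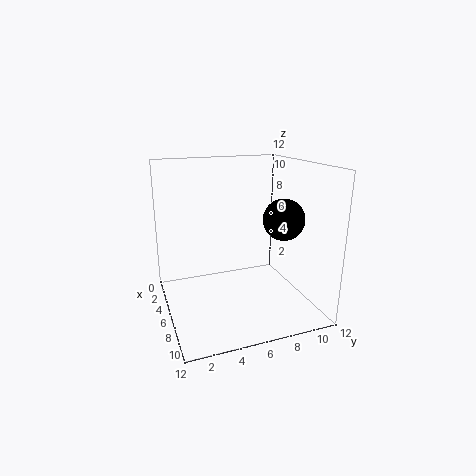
cx = 10; cy = 8; cz = 8.5; color = 'black'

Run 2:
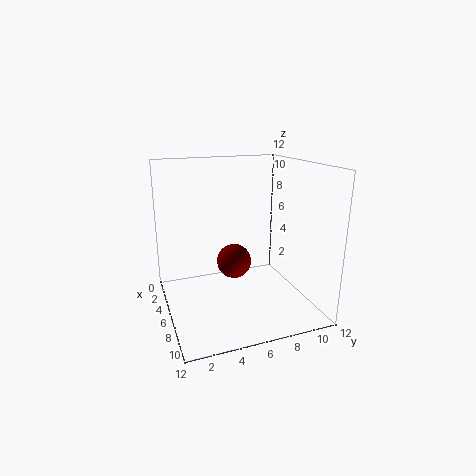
cx = 5; cy = 6; cz = 3.5; color = 'maroon'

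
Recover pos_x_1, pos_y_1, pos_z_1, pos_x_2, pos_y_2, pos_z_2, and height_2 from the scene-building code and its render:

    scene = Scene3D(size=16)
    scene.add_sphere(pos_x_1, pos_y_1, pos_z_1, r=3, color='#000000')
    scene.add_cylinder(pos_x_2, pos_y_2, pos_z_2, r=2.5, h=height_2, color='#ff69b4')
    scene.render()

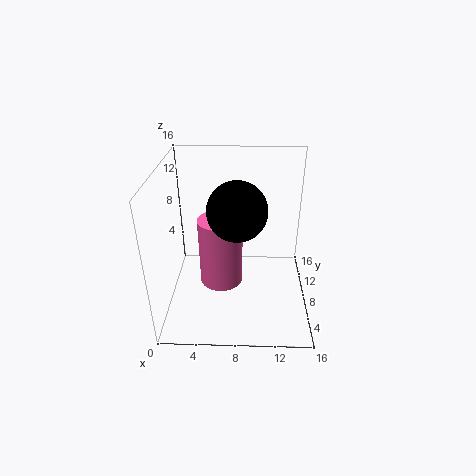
pos_x_1 = 8, pos_y_1 = 5.5, pos_z_1 = 12.5, pos_x_2 = 6, pos_y_2 = 8.5, pos_z_2 = 2, height_2 = 8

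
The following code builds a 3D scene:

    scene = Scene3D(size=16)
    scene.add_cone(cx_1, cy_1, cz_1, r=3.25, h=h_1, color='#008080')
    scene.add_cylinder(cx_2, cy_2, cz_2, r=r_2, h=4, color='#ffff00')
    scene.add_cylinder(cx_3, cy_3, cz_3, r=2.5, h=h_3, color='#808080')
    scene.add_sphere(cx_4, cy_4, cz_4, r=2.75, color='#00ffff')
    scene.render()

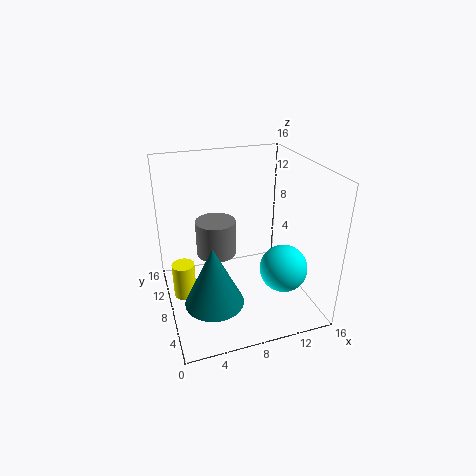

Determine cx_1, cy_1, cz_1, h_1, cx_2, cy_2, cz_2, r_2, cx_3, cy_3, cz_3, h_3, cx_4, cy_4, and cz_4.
cx_1 = 4.5; cy_1 = 5.75; cz_1 = 1.75; h_1 = 6.75; cx_2 = 1.75; cy_2 = 8.5; cz_2 = 1.5; r_2 = 1.25; cx_3 = 6.75; cy_3 = 13; cz_3 = 3.5; h_3 = 4.5; cx_4 = 13; cy_4 = 6.25; cz_4 = 4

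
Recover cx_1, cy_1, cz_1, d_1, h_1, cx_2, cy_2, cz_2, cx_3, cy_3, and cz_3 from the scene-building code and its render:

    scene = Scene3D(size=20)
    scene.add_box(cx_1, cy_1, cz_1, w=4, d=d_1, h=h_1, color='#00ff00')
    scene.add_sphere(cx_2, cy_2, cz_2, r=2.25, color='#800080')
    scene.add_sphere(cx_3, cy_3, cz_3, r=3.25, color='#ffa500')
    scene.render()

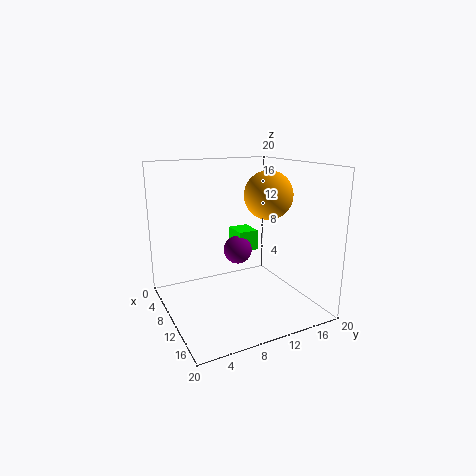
cx_1 = 1.25
cy_1 = 12.75
cz_1 = 5.75
d_1 = 3.25
h_1 = 3.25
cx_2 = 4.5
cy_2 = 12.75
cz_2 = 6
cx_3 = 12
cy_3 = 13.5
cz_3 = 16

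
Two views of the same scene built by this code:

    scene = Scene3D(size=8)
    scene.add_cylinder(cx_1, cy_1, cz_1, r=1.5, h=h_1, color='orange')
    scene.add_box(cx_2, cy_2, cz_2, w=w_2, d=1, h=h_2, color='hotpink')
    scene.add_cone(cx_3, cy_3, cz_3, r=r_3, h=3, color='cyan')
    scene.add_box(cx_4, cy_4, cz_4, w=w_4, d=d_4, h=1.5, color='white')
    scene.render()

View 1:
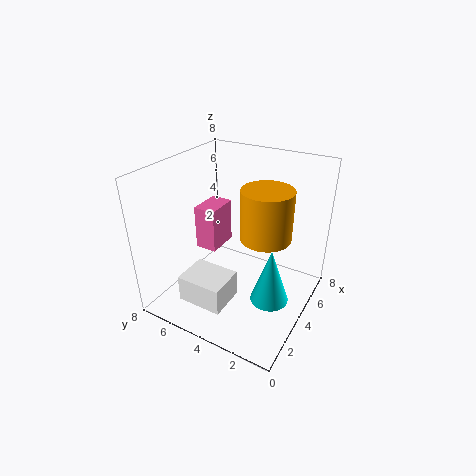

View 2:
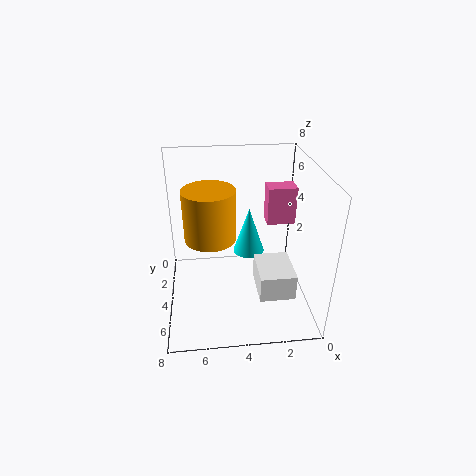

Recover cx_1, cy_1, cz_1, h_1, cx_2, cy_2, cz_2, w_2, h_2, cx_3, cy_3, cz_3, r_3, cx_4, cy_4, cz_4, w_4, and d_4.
cx_1 = 5.5
cy_1 = 3
cz_1 = 3.5
h_1 = 3
cx_2 = 1
cy_2 = 3.5
cz_2 = 5
w_2 = 1.5
h_2 = 2
cx_3 = 3
cy_3 = 1.5
cz_3 = 1.5
r_3 = 1
cx_4 = 1
cy_4 = 3.5
cz_4 = 1
w_4 = 2
d_4 = 2.5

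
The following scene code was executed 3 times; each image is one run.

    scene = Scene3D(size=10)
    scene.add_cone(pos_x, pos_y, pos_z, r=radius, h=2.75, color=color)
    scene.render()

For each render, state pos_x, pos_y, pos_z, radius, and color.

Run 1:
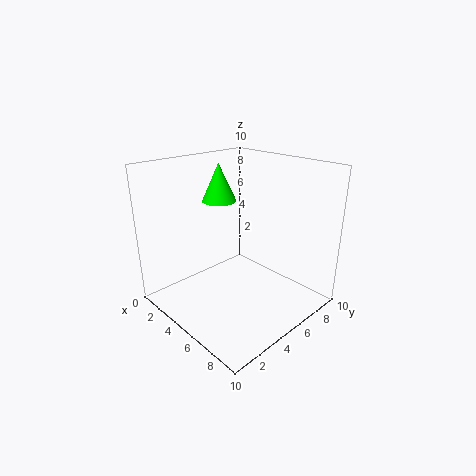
pos_x = 2.5, pos_y = 5.5, pos_z = 7, radius = 1.25, color = 'lime'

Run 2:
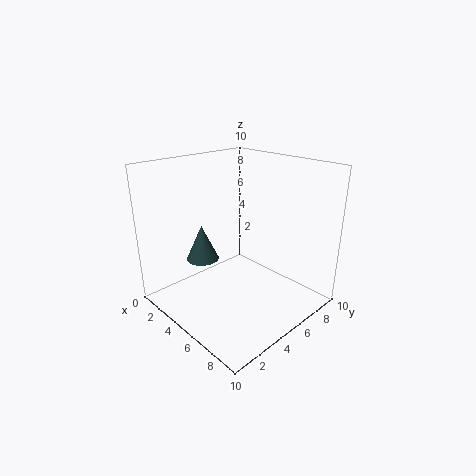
pos_x = 1.5, pos_y = 4.5, pos_z = 2.25, radius = 1.25, color = 'darkslategray'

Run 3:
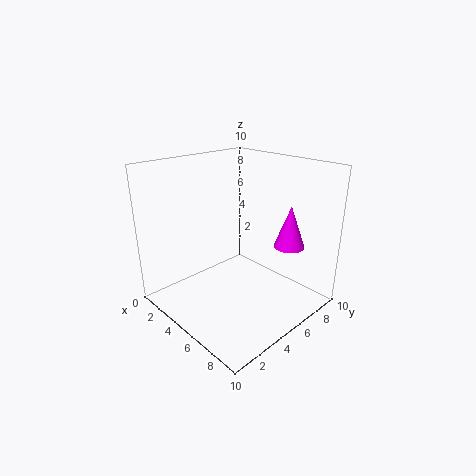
pos_x = 8.25, pos_y = 6.5, pos_z = 5, radius = 1, color = 'magenta'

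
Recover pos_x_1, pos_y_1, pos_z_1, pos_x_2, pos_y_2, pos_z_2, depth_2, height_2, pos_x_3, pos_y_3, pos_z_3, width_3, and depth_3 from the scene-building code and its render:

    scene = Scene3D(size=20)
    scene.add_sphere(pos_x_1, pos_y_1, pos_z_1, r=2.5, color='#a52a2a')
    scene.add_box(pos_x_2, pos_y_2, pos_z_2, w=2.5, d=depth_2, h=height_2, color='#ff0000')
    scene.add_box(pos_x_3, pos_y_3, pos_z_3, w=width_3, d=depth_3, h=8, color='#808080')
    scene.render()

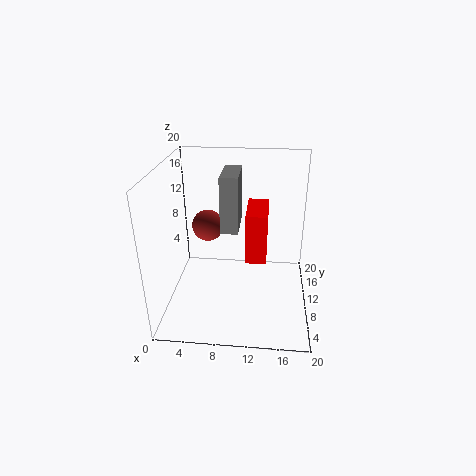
pos_x_1 = 4.5, pos_y_1 = 16.5, pos_z_1 = 8.5, pos_x_2 = 11.5, pos_y_2 = 3, pos_z_2 = 10.5, depth_2 = 5.5, height_2 = 6, pos_x_3 = 7.5, pos_y_3 = 10, pos_z_3 = 10.5, width_3 = 2.5, depth_3 = 6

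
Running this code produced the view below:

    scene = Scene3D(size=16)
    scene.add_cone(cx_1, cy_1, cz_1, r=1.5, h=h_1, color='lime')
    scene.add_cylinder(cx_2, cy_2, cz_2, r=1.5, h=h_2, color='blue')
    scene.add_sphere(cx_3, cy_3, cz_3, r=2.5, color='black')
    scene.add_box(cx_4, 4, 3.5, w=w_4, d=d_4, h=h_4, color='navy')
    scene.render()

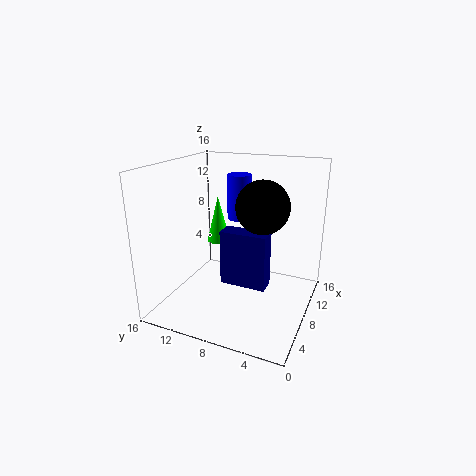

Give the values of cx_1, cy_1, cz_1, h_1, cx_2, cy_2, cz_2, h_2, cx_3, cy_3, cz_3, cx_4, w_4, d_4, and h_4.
cx_1 = 13; cy_1 = 13; cz_1 = 5; h_1 = 6; cx_2 = 13; cy_2 = 10; cz_2 = 8.5; h_2 = 5.5; cx_3 = 4.5; cy_3 = 4; cz_3 = 13; cx_4 = 5.5; w_4 = 2; d_4 = 5; h_4 = 6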